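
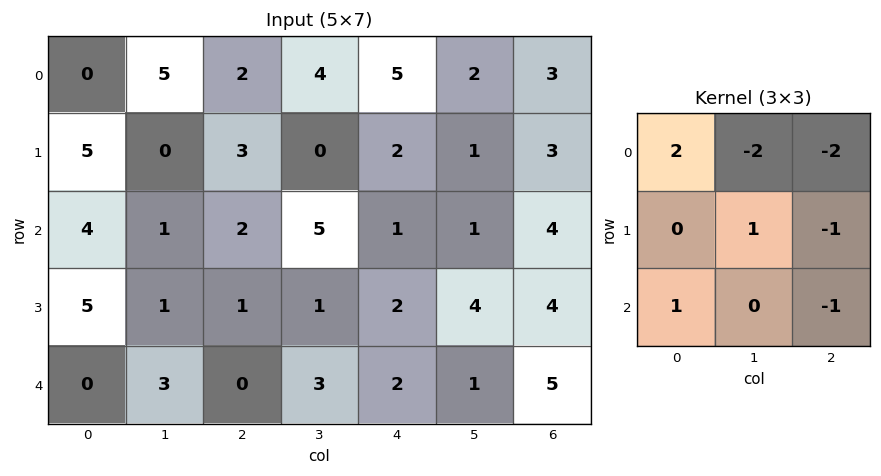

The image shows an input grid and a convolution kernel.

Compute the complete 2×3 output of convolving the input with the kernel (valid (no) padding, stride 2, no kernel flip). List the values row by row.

Output[0,0]: The receptive field on the input at this output position is [0 5 2 / 5 0 3 / 4 1 2]. Elementwise product with the kernel and sum: 0·2 + 5·-2 + 2·-2 + 0·1 + 3·-1 + 4·1 + 2·-1.
Output[0,1]: The receptive field on the input at this output position is [2 4 5 / 3 0 2 / 2 5 1]. Elementwise product with the kernel and sum: 2·2 + 4·-2 + 5·-2 + 0·1 + 2·-1 + 2·1 + 1·-1.

-15 -15 -5
2 -11 -11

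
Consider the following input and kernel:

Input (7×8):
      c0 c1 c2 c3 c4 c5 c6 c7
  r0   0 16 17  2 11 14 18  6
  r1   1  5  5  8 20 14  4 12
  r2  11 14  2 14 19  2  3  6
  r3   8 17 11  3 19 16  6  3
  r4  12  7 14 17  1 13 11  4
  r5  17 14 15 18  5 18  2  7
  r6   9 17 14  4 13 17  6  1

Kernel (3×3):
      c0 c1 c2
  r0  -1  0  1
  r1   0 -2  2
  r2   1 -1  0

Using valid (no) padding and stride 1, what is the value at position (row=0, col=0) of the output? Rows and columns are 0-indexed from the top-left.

14

The receptive field on the input at this output position is [0 16 17 / 1 5 5 / 11 14 2]. Elementwise product with the kernel and sum: 0·-1 + 17·1 + 5·-2 + 5·2 + 11·1 + 14·-1.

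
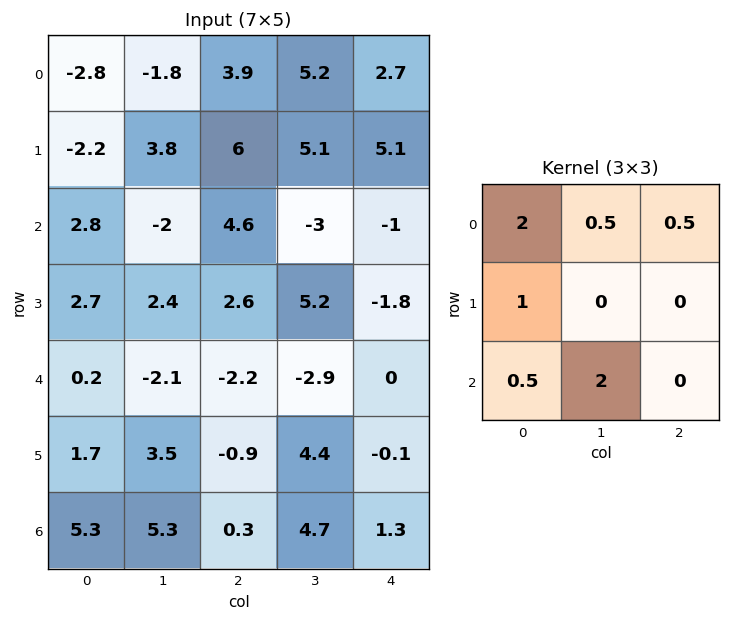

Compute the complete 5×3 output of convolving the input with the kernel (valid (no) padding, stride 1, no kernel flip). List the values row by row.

-9.35 12.95 14.05
9.45 17.55 33.4
5.5 -6.25 2.9
15.95 6.55 13.05
13.2 -0 2.8

Output[0,0]: The receptive field on the input at this output position is [-2.8 -1.8 3.9 / -2.2 3.8 6 / 2.8 -2 4.6]. Elementwise product with the kernel and sum: -2.8·2 + -1.8·0.5 + 3.9·0.5 + -2.2·1 + 2.8·0.5 + -2·2.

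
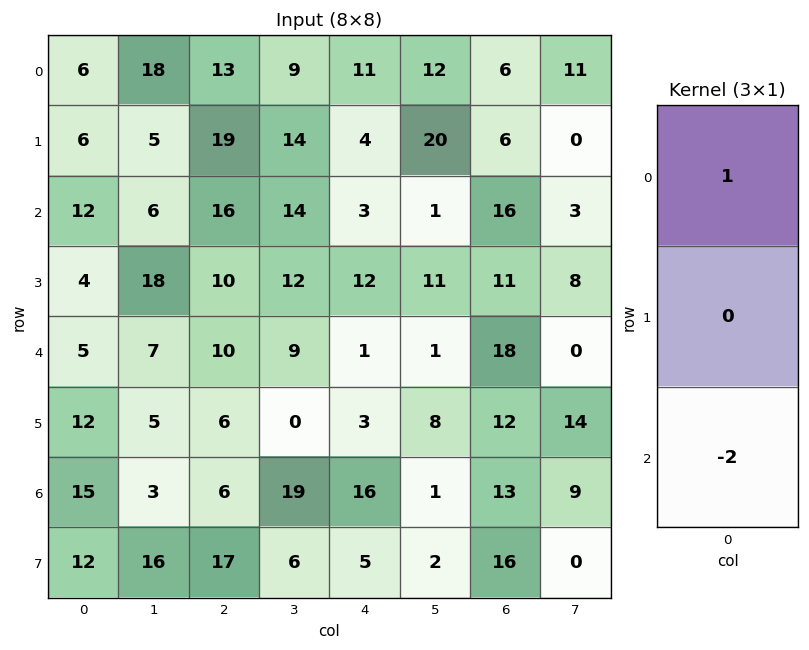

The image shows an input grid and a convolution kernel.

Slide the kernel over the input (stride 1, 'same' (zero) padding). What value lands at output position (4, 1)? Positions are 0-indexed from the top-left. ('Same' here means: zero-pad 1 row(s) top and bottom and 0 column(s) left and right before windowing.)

8

The receptive field on the zero-padded input at this output position is [18 / 7 / 5]. Elementwise product with the kernel and sum: 18·1 + 5·-2.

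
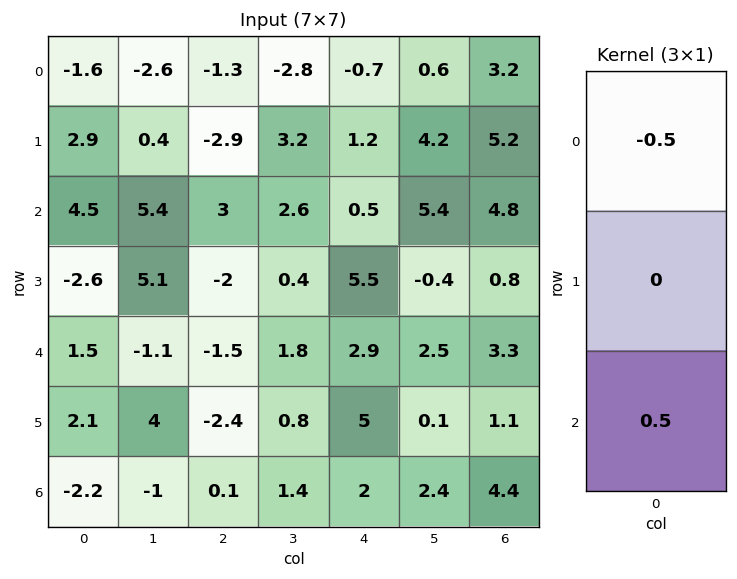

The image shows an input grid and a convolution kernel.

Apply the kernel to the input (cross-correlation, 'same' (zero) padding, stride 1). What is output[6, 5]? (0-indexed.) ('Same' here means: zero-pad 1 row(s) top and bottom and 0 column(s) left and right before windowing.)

-0.05

The receptive field on the zero-padded input at this output position is [0.1 / 2.4 / 0]. Elementwise product with the kernel and sum: 0.1·-0.5 + 0·0.5.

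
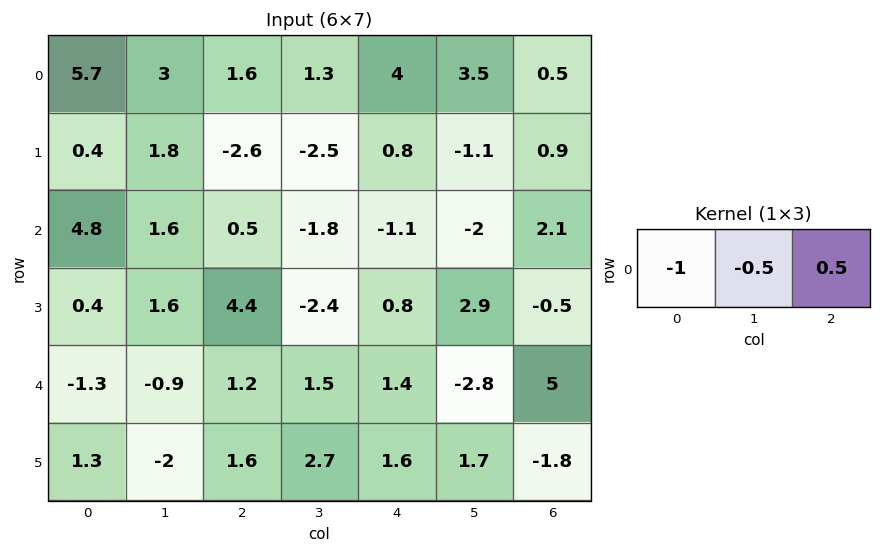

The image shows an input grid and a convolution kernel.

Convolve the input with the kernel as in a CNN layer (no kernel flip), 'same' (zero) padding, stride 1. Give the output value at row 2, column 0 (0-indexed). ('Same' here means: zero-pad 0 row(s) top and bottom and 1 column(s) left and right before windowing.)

-1.6

The receptive field on the zero-padded input at this output position is [0 4.8 1.6]. Elementwise product with the kernel and sum: 0·-1 + 4.8·-0.5 + 1.6·0.5.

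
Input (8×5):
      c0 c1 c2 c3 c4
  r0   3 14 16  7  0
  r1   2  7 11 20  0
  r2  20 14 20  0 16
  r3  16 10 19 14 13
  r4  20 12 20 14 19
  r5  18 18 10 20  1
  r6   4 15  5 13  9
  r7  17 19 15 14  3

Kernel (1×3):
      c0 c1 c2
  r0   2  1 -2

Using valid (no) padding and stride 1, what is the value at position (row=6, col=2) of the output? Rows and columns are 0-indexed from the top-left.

5

The receptive field on the input at this output position is [5 13 9]. Elementwise product with the kernel and sum: 5·2 + 13·1 + 9·-2.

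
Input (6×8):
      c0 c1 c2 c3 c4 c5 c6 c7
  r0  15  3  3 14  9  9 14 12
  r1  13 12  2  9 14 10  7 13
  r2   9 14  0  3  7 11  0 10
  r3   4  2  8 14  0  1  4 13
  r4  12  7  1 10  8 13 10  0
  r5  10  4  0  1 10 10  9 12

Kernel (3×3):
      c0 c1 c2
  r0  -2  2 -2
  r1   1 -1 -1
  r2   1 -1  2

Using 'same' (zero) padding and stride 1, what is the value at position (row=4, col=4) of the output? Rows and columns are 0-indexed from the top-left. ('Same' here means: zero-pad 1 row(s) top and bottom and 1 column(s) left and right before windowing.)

-30

The receptive field on the zero-padded input at this output position is [14 0 1 / 10 8 13 / 1 10 10]. Elementwise product with the kernel and sum: 14·-2 + 0·2 + 1·-2 + 10·1 + 8·-1 + 13·-1 + 1·1 + 10·-1 + 10·2.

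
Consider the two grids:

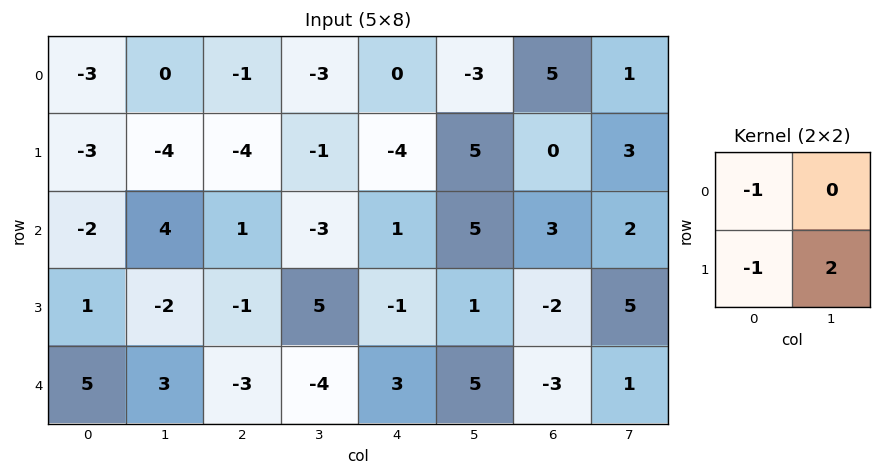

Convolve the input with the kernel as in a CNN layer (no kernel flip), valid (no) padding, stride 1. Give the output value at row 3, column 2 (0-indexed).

-4

The receptive field on the input at this output position is [-1 5 / -3 -4]. Elementwise product with the kernel and sum: -1·-1 + -3·-1 + -4·2.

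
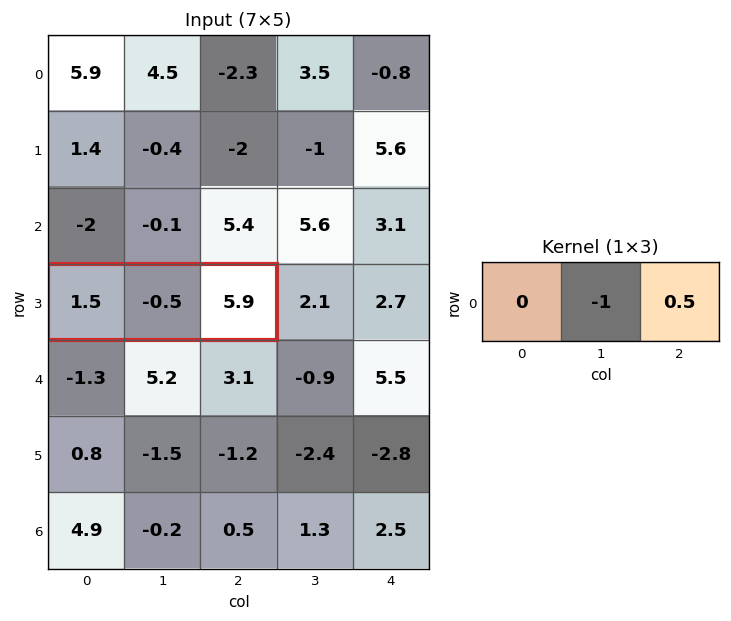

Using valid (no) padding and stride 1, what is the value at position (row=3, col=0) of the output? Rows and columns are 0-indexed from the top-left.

The receptive field on the input at this output position is [1.5 -0.5 5.9]. Elementwise product with the kernel and sum: -0.5·-1 + 5.9·0.5.

3.45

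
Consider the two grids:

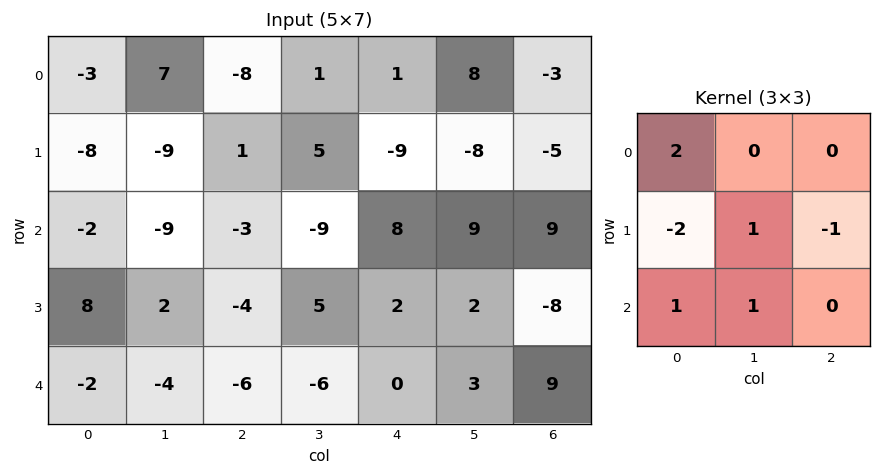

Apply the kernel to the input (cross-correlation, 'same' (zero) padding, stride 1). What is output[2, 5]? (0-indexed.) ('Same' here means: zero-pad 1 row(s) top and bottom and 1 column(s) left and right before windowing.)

-30

The receptive field on the zero-padded input at this output position is [-9 -8 -5 / 8 9 9 / 2 2 -8]. Elementwise product with the kernel and sum: -9·2 + 8·-2 + 9·1 + 9·-1 + 2·1 + 2·1.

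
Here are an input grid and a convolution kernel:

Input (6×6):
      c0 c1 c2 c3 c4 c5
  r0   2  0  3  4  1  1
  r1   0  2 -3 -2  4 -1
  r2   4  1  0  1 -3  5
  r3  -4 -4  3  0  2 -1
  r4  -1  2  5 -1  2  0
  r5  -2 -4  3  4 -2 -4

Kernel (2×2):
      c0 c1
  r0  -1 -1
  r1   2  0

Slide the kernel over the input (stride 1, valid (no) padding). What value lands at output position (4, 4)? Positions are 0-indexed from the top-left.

-6

The receptive field on the input at this output position is [2 0 / -2 -4]. Elementwise product with the kernel and sum: 2·-1 + 0·-1 + -2·2.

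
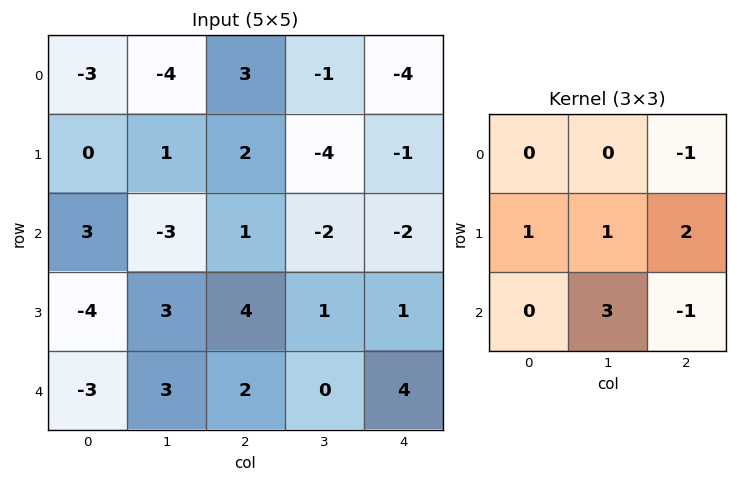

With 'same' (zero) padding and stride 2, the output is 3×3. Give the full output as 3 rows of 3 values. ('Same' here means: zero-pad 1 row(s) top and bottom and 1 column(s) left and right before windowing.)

-12 7 -8
-19 9 -1
0 4 4

Output[0,0]: The receptive field on the zero-padded input at this output position is [0 0 0 / 0 -3 -4 / 0 0 1]. Elementwise product with the kernel and sum: 0·-1 + 0·1 + -3·1 + -4·2 + 0·3 + 1·-1.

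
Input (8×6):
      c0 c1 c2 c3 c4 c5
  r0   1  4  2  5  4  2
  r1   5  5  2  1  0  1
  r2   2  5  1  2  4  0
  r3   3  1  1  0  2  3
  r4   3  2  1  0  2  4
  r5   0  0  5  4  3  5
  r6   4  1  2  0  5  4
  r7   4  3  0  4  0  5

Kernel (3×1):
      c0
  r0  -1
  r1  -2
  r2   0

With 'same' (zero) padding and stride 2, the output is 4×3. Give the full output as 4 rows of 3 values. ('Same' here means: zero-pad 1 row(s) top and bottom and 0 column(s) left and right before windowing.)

-2 -4 -8
-9 -4 -8
-9 -3 -6
-8 -9 -13

Output[0,0]: The receptive field on the zero-padded input at this output position is [0 / 1 / 5]. Elementwise product with the kernel and sum: 0·-1 + 1·-2.
Output[0,1]: The receptive field on the zero-padded input at this output position is [0 / 2 / 2]. Elementwise product with the kernel and sum: 0·-1 + 2·-2.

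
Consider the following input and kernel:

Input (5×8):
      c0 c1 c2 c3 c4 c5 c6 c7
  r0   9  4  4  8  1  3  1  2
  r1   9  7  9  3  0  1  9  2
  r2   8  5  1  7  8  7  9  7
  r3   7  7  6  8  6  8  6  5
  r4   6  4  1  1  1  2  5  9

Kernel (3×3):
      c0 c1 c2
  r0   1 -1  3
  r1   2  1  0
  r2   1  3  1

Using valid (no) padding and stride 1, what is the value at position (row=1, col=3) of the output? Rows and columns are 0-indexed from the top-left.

The receptive field on the input at this output position is [3 0 1 / 7 8 7 / 8 6 8]. Elementwise product with the kernel and sum: 3·1 + 0·-1 + 1·3 + 7·2 + 8·1 + 8·1 + 6·3 + 8·1.

62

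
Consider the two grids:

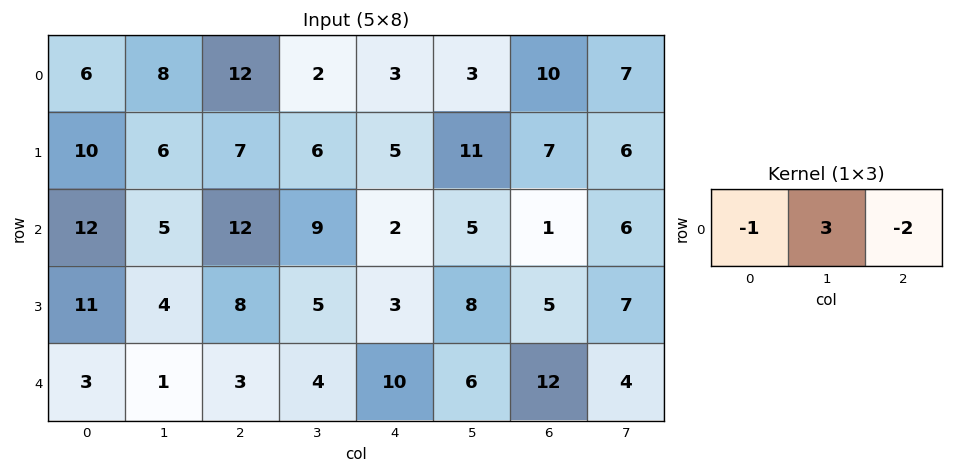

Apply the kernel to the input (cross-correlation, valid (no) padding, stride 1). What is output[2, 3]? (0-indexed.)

-13

The receptive field on the input at this output position is [9 2 5]. Elementwise product with the kernel and sum: 9·-1 + 2·3 + 5·-2.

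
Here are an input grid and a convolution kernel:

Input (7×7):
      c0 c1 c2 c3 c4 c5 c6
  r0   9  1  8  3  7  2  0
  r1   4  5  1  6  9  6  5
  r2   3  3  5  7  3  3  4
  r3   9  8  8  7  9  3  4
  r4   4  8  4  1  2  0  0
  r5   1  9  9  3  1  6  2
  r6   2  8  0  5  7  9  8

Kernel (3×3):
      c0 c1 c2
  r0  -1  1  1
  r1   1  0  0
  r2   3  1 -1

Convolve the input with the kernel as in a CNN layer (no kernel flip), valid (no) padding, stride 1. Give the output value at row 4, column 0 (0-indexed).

The receptive field on the input at this output position is [4 8 4 / 1 9 9 / 2 8 0]. Elementwise product with the kernel and sum: 4·-1 + 8·1 + 4·1 + 1·1 + 2·3 + 8·1 + 0·-1.

23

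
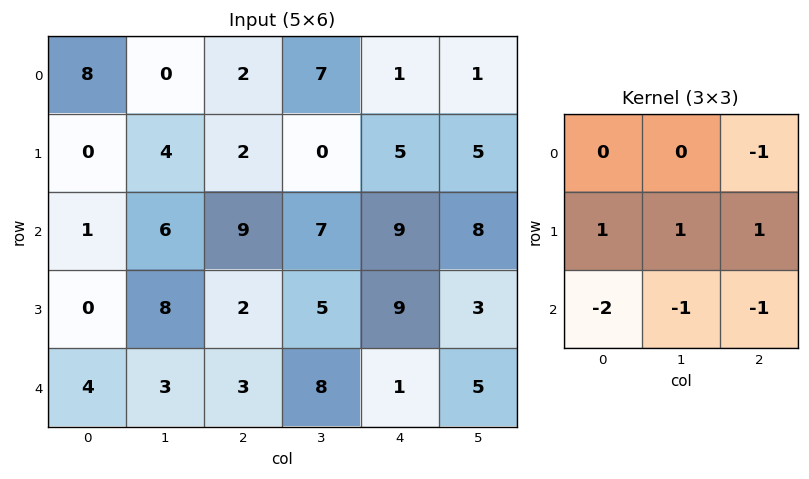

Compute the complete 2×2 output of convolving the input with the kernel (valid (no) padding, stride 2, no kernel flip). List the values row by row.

Output[0,0]: The receptive field on the input at this output position is [8 0 2 / 0 4 2 / 1 6 9]. Elementwise product with the kernel and sum: 2·-1 + 0·1 + 4·1 + 2·1 + 1·-2 + 6·-1 + 9·-1.

-13 -28
-13 -8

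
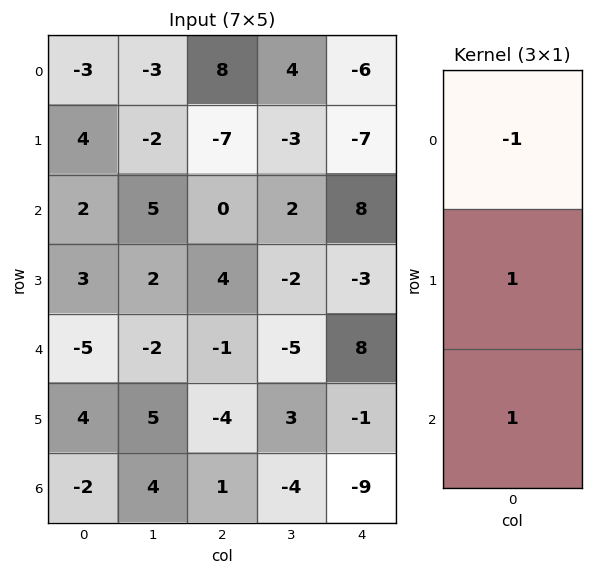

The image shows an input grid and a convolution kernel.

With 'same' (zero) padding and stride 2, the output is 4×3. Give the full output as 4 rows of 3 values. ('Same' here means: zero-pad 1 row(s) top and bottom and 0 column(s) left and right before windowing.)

Output[0,0]: The receptive field on the zero-padded input at this output position is [0 / -3 / 4]. Elementwise product with the kernel and sum: 0·-1 + -3·1 + 4·1.

1 1 -13
1 11 12
-4 -9 10
-6 5 -8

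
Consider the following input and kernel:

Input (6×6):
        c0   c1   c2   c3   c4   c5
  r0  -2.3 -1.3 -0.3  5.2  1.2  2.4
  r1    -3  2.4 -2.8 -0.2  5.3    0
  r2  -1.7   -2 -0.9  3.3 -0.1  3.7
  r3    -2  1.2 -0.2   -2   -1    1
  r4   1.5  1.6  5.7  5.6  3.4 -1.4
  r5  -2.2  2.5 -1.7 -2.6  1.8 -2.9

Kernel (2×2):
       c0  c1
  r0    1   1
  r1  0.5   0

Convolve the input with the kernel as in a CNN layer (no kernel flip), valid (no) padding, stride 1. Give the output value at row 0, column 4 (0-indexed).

6.25

The receptive field on the input at this output position is [1.2 2.4 / 5.3 0]. Elementwise product with the kernel and sum: 1.2·1 + 2.4·1 + 5.3·0.5.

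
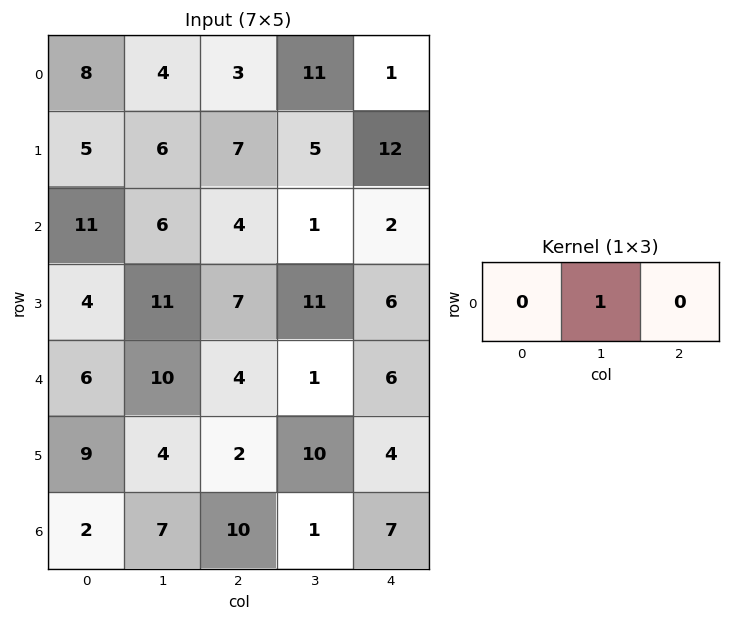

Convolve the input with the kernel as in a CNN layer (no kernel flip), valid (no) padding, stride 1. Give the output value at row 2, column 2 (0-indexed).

The receptive field on the input at this output position is [4 1 2]. Elementwise product with the kernel and sum: 1·1.

1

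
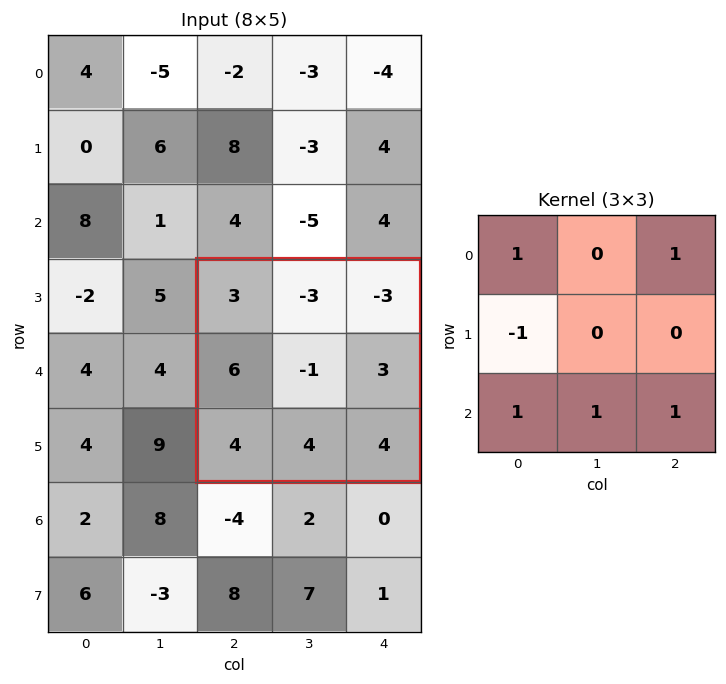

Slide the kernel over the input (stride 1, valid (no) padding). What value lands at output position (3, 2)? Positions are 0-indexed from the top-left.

6

The receptive field on the input at this output position is [3 -3 -3 / 6 -1 3 / 4 4 4]. Elementwise product with the kernel and sum: 3·1 + -3·1 + 6·-1 + 4·1 + 4·1 + 4·1.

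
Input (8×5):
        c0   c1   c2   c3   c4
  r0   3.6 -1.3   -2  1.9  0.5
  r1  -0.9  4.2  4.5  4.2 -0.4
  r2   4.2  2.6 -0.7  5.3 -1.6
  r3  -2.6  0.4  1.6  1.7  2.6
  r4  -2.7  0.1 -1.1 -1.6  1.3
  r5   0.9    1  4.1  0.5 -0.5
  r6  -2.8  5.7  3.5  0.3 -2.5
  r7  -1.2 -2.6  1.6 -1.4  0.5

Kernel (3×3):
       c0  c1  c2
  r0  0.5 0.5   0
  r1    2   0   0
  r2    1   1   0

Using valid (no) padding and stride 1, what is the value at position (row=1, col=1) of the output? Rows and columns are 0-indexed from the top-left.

The receptive field on the input at this output position is [4.2 4.5 4.2 / 2.6 -0.7 5.3 / 0.4 1.6 1.7]. Elementwise product with the kernel and sum: 4.2·0.5 + 4.5·0.5 + 2.6·2 + 0.4·1 + 1.6·1.

11.55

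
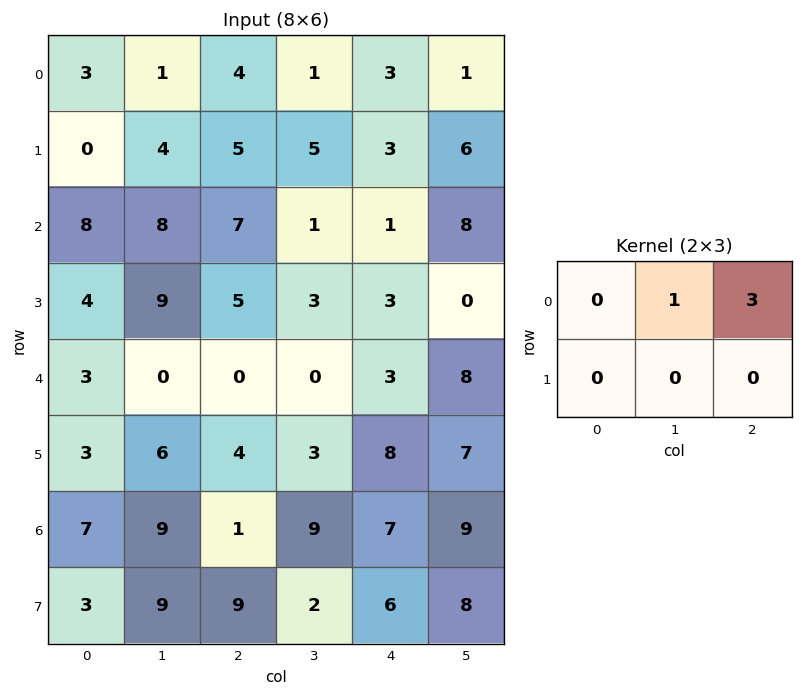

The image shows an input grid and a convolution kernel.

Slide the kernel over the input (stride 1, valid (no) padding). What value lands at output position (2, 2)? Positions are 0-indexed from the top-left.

The receptive field on the input at this output position is [7 1 1 / 5 3 3]. Elementwise product with the kernel and sum: 1·1 + 1·3.

4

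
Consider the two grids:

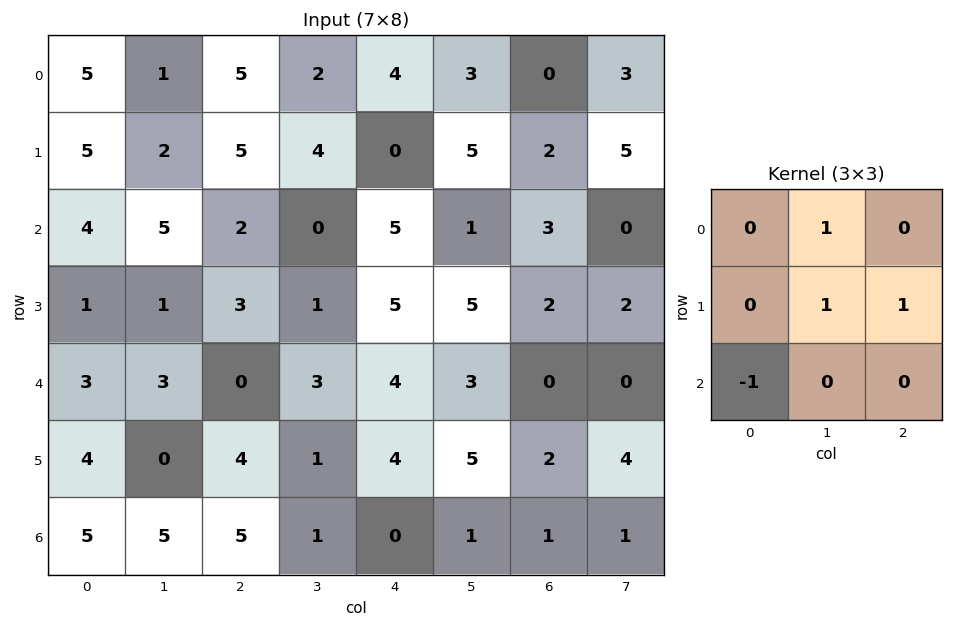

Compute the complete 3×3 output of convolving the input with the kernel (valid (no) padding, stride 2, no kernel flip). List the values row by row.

Output[0,0]: The receptive field on the input at this output position is [5 1 5 / 5 2 5 / 4 5 2]. Elementwise product with the kernel and sum: 1·1 + 2·1 + 5·1 + 4·-1.
Output[0,1]: The receptive field on the input at this output position is [5 2 4 / 5 4 0 / 2 0 5]. Elementwise product with the kernel and sum: 2·1 + 4·1 + 0·1 + 2·-1.

4 4 5
6 6 4
2 3 10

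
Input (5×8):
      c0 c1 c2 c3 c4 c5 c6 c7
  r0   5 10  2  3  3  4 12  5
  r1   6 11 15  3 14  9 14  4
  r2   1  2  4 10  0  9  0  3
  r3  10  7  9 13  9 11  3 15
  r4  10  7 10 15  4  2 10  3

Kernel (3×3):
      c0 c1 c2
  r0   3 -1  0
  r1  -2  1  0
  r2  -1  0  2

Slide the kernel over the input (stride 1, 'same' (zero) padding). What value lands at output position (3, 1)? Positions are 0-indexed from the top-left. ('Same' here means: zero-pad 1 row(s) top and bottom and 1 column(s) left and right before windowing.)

-2

The receptive field on the zero-padded input at this output position is [1 2 4 / 10 7 9 / 10 7 10]. Elementwise product with the kernel and sum: 1·3 + 2·-1 + 10·-2 + 7·1 + 10·-1 + 10·2.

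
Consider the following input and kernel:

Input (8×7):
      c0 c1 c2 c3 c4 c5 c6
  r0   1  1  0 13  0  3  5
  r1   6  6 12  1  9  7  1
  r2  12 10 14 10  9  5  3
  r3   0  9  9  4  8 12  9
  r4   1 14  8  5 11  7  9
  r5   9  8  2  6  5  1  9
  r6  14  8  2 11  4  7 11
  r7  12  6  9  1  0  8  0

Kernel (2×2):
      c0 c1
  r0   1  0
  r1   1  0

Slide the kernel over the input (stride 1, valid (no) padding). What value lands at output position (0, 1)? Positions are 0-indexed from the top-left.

The receptive field on the input at this output position is [1 0 / 6 12]. Elementwise product with the kernel and sum: 1·1 + 6·1.

7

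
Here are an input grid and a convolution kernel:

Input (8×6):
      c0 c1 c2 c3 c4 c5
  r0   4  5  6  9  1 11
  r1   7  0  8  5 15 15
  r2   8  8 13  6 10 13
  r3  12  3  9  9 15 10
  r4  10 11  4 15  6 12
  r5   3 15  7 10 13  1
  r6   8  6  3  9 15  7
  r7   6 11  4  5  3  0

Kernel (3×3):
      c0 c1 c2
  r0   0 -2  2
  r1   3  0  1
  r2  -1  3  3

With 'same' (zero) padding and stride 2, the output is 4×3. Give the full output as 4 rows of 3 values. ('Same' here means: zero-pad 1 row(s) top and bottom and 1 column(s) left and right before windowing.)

Output[0,0]: The receptive field on the zero-padded input at this output position is [0 0 0 / 0 4 5 / 0 7 0]. Elementwise product with the kernel and sum: 0·-2 + 0·2 + 0·3 + 5·1 + 0·-1 + 7·3 + 0·3.
Output[0,1]: The receptive field on the zero-padded input at this output position is [0 0 0 / 5 6 9 / 0 8 5]. Elementwise product with the kernel and sum: 0·-2 + 0·2 + 5·3 + 9·1 + 0·-1 + 8·3 + 5·3.

26 63 123
39 75 97
47 84 79
81 49 14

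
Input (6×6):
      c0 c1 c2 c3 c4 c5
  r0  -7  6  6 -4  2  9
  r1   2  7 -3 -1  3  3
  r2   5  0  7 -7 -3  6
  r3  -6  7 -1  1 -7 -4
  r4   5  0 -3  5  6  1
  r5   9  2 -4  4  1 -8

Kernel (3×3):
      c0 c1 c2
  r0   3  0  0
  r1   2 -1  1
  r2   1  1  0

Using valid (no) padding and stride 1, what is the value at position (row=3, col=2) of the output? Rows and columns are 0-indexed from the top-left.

The receptive field on the input at this output position is [-1 1 -7 / -3 5 6 / -4 4 1]. Elementwise product with the kernel and sum: -1·3 + -3·2 + 5·-1 + 6·1 + -4·1 + 4·1.

-8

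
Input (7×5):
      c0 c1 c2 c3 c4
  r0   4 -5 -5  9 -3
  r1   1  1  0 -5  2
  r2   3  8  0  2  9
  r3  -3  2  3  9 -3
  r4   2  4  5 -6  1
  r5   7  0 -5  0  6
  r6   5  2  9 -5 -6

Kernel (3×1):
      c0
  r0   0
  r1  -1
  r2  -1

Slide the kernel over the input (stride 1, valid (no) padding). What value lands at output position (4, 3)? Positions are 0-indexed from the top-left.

5

The receptive field on the input at this output position is [-6 / 0 / -5]. Elementwise product with the kernel and sum: 0·-1 + -5·-1.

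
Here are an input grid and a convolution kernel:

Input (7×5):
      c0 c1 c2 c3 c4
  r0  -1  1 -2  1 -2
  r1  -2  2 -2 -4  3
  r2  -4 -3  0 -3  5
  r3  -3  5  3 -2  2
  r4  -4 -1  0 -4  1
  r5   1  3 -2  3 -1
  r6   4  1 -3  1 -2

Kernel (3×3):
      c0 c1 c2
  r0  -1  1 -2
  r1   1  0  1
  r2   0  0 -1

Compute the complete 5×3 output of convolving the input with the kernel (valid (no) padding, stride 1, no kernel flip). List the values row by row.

Output[0,0]: The receptive field on the input at this output position is [-1 1 -2 / -2 2 -2 / -4 -3 0]. Elementwise product with the kernel and sum: -1·-1 + 1·1 + -2·-2 + -2·1 + -2·1 + 0·-1.
Output[0,1]: The receptive field on the input at this output position is [1 -2 1 / 2 -2 -4 / -3 0 -3]. Elementwise product with the kernel and sum: 1·-1 + -2·1 + 1·-2 + 2·1 + -4·1 + -3·-1.

2 -4 3
1 0 -5
1 16 -9
0 -6 -7
5 14 -7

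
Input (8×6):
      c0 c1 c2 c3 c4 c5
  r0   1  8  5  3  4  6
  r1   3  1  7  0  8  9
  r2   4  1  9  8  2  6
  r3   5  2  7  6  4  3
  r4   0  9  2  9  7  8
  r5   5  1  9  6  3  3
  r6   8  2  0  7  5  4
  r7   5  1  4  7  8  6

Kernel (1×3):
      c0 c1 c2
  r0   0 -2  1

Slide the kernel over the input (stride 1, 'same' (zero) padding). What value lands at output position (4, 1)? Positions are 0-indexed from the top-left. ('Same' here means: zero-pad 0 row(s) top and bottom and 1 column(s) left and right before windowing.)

-16

The receptive field on the zero-padded input at this output position is [0 9 2]. Elementwise product with the kernel and sum: 9·-2 + 2·1.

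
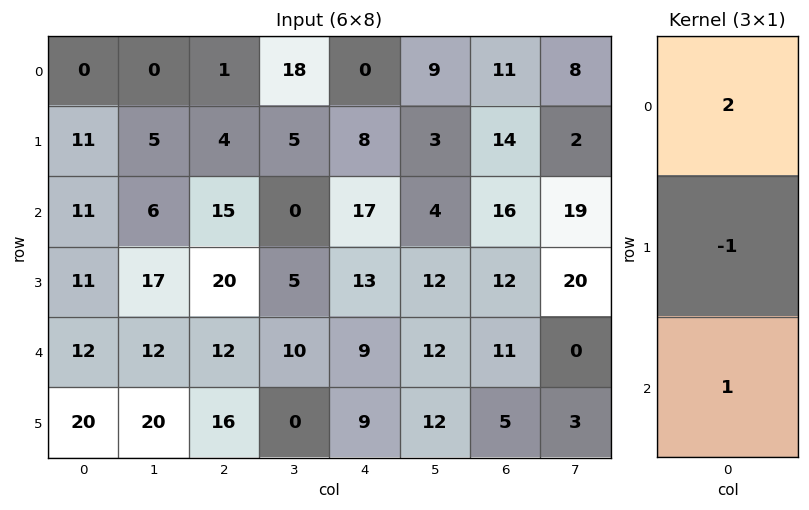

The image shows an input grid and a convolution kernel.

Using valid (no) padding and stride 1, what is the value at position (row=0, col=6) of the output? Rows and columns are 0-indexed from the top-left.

The receptive field on the input at this output position is [11 / 14 / 16]. Elementwise product with the kernel and sum: 11·2 + 14·-1 + 16·1.

24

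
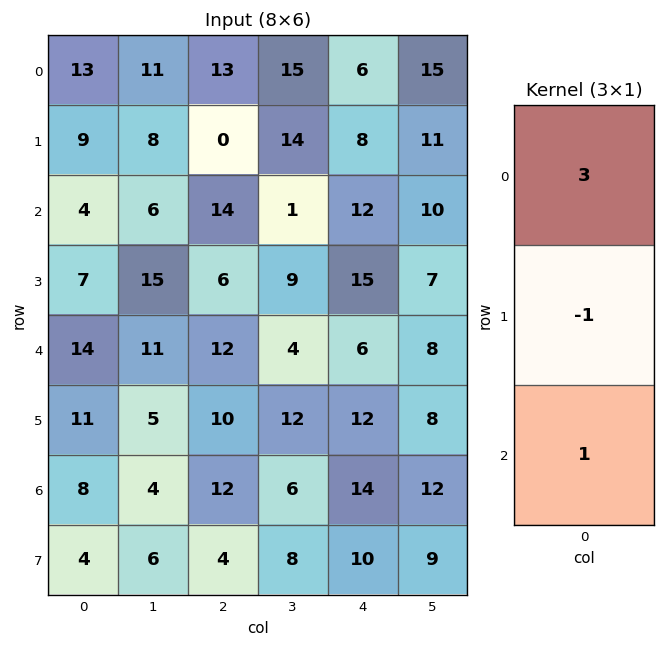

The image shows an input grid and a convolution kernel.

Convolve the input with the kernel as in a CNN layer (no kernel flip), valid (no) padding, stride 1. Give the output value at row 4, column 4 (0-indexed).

20

The receptive field on the input at this output position is [6 / 12 / 14]. Elementwise product with the kernel and sum: 6·3 + 12·-1 + 14·1.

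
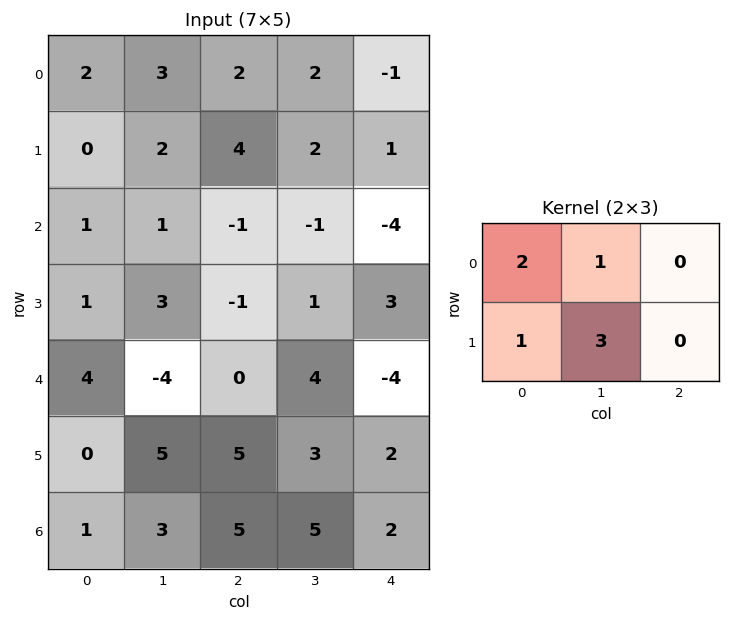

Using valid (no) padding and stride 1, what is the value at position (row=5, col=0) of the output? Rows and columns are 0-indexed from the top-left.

The receptive field on the input at this output position is [0 5 5 / 1 3 5]. Elementwise product with the kernel and sum: 0·2 + 5·1 + 1·1 + 3·3.

15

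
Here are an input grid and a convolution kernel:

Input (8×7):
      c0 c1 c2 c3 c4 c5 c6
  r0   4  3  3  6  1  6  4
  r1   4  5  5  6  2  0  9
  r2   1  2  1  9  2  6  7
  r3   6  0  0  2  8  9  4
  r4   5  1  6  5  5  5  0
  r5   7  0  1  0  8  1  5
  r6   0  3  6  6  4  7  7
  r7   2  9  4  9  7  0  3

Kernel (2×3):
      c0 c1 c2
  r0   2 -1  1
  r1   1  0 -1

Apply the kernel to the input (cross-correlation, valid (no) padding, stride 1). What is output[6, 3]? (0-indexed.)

The receptive field on the input at this output position is [6 4 7 / 9 7 0]. Elementwise product with the kernel and sum: 6·2 + 4·-1 + 7·1 + 9·1 + 0·-1.

24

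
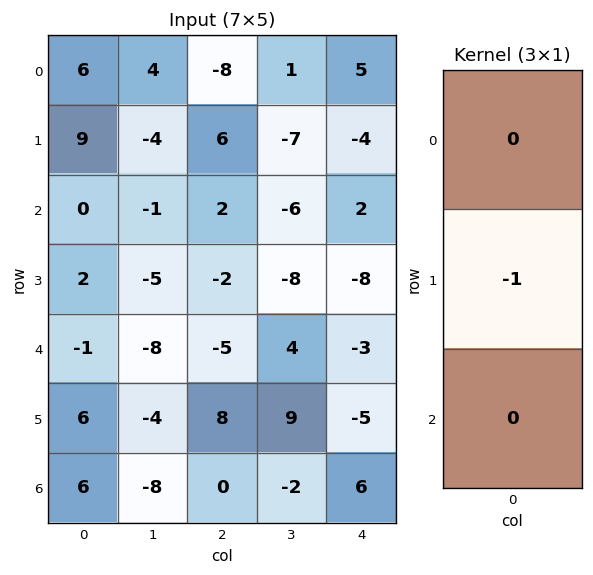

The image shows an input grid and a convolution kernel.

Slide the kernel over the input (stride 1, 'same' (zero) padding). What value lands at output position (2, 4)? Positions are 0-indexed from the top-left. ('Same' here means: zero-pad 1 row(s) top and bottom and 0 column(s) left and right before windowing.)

-2

The receptive field on the zero-padded input at this output position is [-4 / 2 / -8]. Elementwise product with the kernel and sum: 2·-1.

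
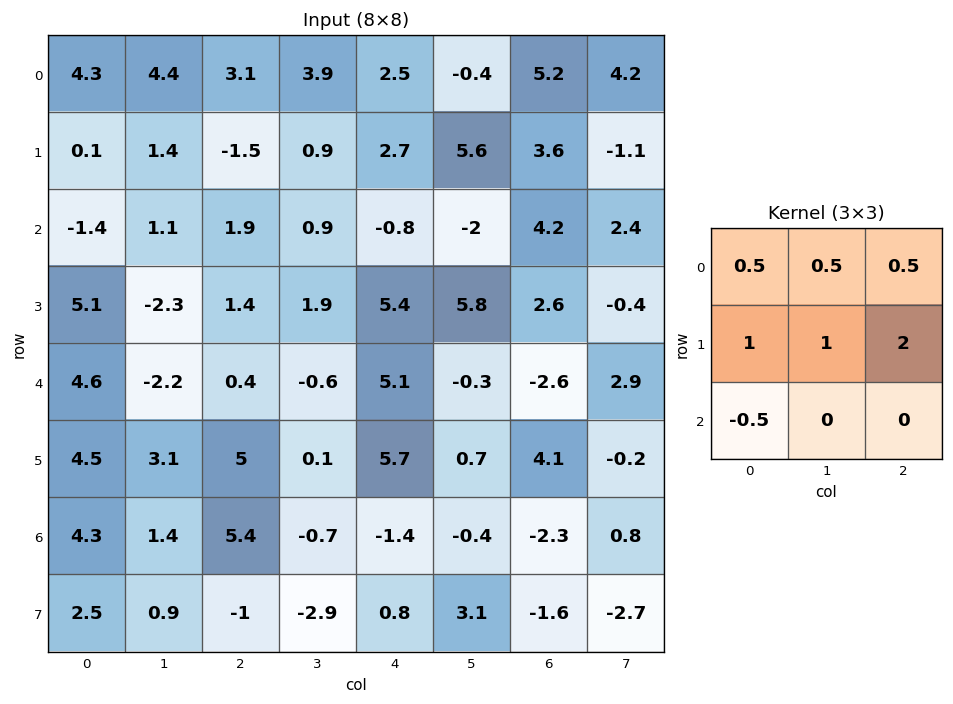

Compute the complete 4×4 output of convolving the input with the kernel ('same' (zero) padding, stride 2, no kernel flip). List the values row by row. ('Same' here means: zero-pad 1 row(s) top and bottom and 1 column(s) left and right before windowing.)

Output[0,0]: The receptive field on the zero-padded input at this output position is [0 0 0 / 0 4.3 4.4 / 0 0.1 1.4]. Elementwise product with the kernel and sum: 0·0.5 + 0·0.5 + 0·0.5 + 0·1 + 4.3·1 + 4.4·2 + 0·-0.5.

13.1 14.6 5.15 10.4
1.55 6.35 -0.25 8.15
1.6 -4.05 10.4 6.55
10.9 9.05 1.8 -0.35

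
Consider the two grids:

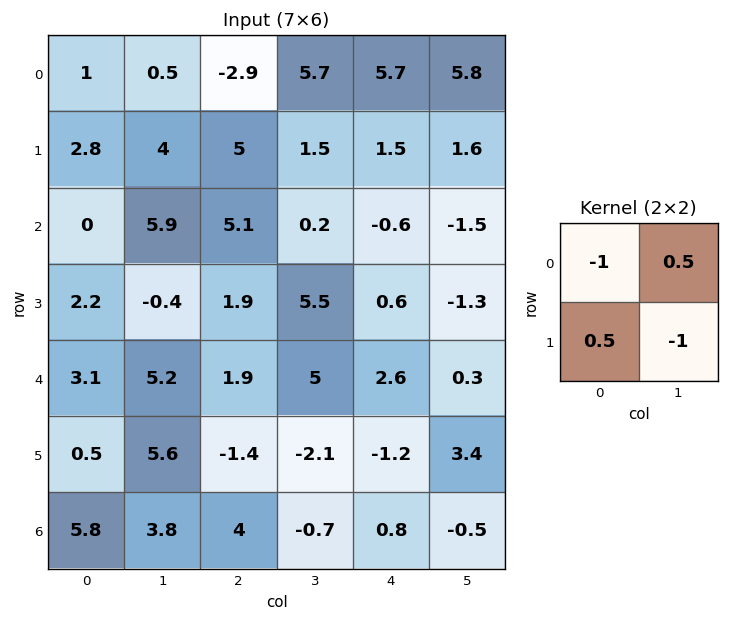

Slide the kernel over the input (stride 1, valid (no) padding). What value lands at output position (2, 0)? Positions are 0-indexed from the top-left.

4.45

The receptive field on the input at this output position is [0 5.9 / 2.2 -0.4]. Elementwise product with the kernel and sum: 0·-1 + 5.9·0.5 + 2.2·0.5 + -0.4·-1.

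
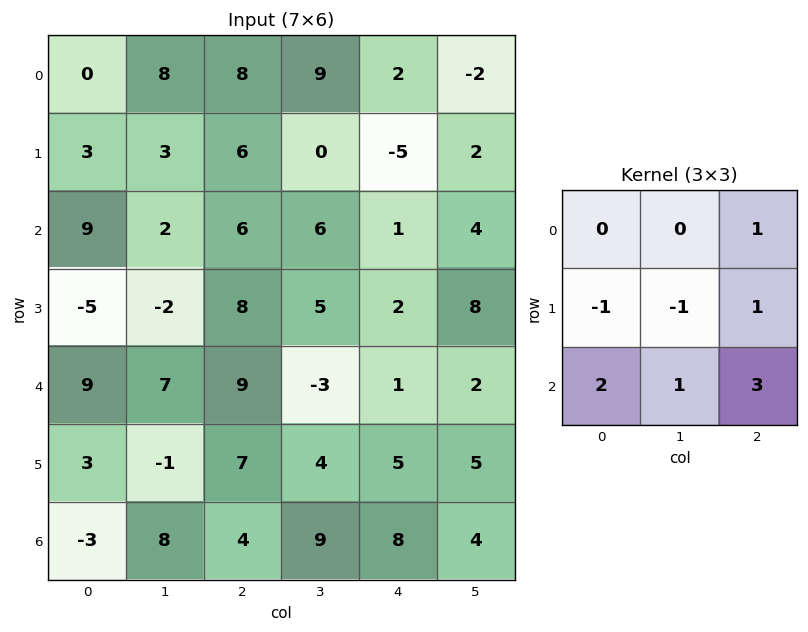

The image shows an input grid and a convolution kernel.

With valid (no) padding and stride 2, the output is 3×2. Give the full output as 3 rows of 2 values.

Output[0,0]: The receptive field on the input at this output position is [0 8 8 / 3 3 6 / 9 2 6]. Elementwise product with the kernel and sum: 8·1 + 3·-1 + 3·-1 + 6·1 + 9·2 + 2·1 + 6·3.

46 12
73 8
28 36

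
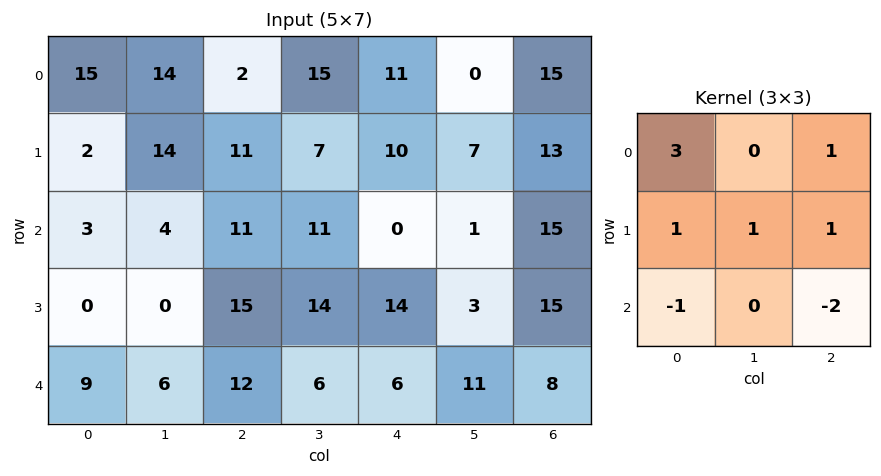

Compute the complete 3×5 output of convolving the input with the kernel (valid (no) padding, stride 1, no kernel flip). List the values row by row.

49 63 34 56 48
5 47 22 20 15
2 34 52 37 25

Output[0,0]: The receptive field on the input at this output position is [15 14 2 / 2 14 11 / 3 4 11]. Elementwise product with the kernel and sum: 15·3 + 2·1 + 2·1 + 14·1 + 11·1 + 3·-1 + 11·-2.
Output[0,1]: The receptive field on the input at this output position is [14 2 15 / 14 11 7 / 4 11 11]. Elementwise product with the kernel and sum: 14·3 + 15·1 + 14·1 + 11·1 + 7·1 + 4·-1 + 11·-2.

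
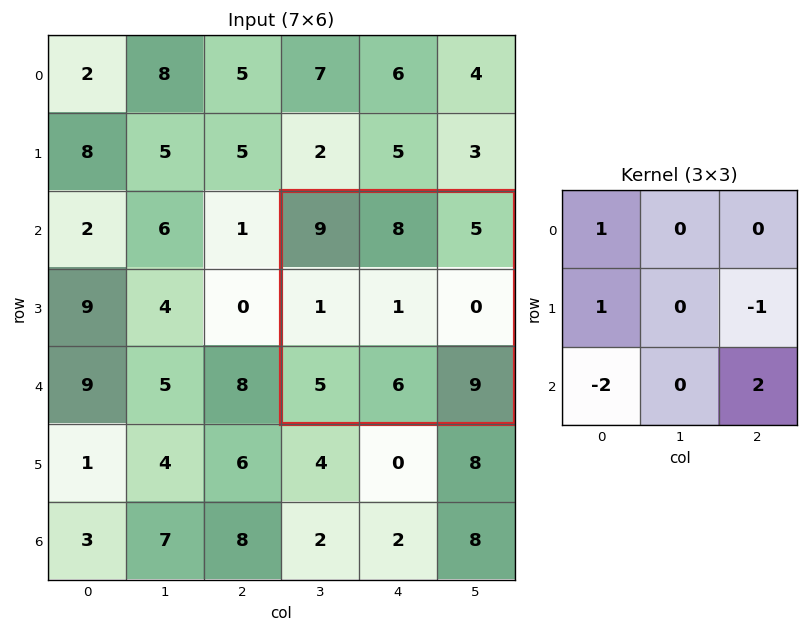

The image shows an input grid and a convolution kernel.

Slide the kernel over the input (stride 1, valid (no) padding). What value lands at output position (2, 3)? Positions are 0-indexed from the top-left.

The receptive field on the input at this output position is [9 8 5 / 1 1 0 / 5 6 9]. Elementwise product with the kernel and sum: 9·1 + 1·1 + 0·-1 + 5·-2 + 9·2.

18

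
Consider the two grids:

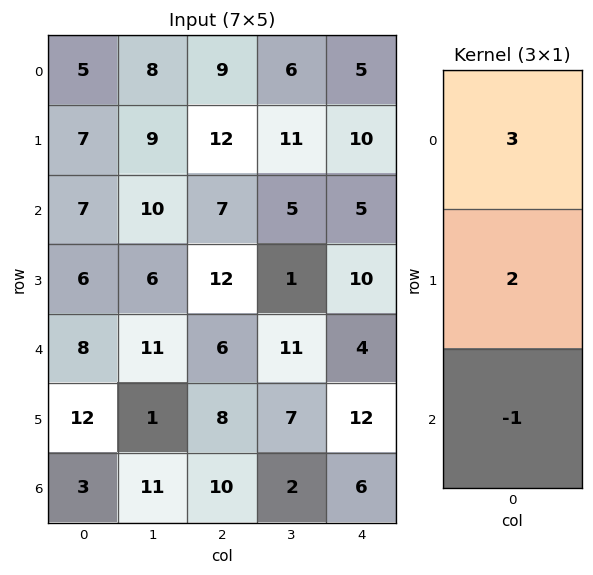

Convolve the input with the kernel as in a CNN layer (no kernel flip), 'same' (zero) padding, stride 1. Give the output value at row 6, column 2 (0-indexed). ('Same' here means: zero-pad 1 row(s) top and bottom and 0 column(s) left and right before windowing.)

The receptive field on the zero-padded input at this output position is [8 / 10 / 0]. Elementwise product with the kernel and sum: 8·3 + 10·2 + 0·-1.

44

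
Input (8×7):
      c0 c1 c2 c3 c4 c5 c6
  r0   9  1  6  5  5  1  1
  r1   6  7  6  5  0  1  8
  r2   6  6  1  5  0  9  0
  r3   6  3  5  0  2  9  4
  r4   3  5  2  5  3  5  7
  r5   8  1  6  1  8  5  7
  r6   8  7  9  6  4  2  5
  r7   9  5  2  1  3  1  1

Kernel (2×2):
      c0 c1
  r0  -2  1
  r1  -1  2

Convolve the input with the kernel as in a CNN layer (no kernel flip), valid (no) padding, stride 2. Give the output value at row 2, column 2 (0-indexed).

1

The receptive field on the input at this output position is [3 5 / 8 5]. Elementwise product with the kernel and sum: 3·-2 + 5·1 + 8·-1 + 5·2.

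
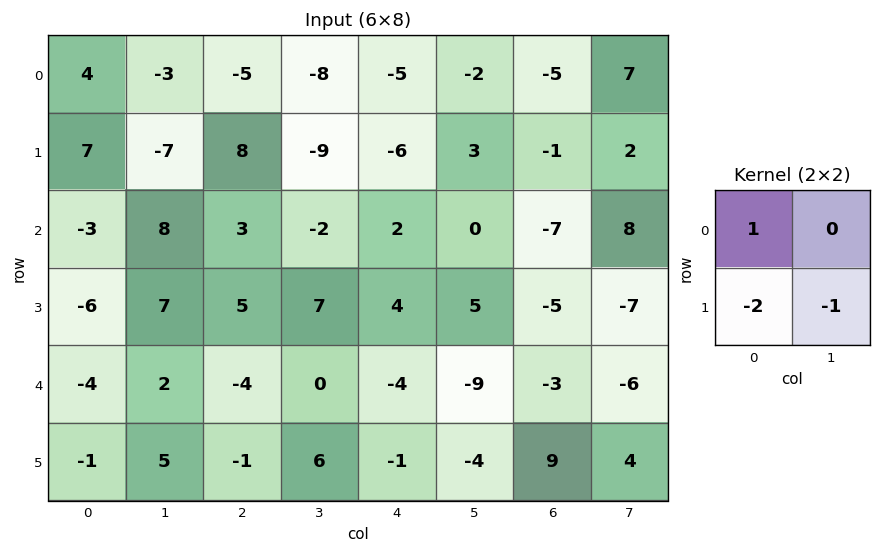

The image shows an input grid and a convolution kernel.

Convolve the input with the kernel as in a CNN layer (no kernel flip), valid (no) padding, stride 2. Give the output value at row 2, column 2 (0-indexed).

2

The receptive field on the input at this output position is [-4 -9 / -1 -4]. Elementwise product with the kernel and sum: -4·1 + -1·-2 + -4·-1.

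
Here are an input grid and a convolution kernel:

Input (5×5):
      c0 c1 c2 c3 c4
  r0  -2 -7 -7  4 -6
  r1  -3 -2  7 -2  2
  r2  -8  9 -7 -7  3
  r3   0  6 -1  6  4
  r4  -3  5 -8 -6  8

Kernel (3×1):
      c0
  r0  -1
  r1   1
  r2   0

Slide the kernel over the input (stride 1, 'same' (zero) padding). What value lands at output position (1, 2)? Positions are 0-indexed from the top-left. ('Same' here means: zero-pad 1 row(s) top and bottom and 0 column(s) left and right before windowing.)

14

The receptive field on the zero-padded input at this output position is [-7 / 7 / -7]. Elementwise product with the kernel and sum: -7·-1 + 7·1.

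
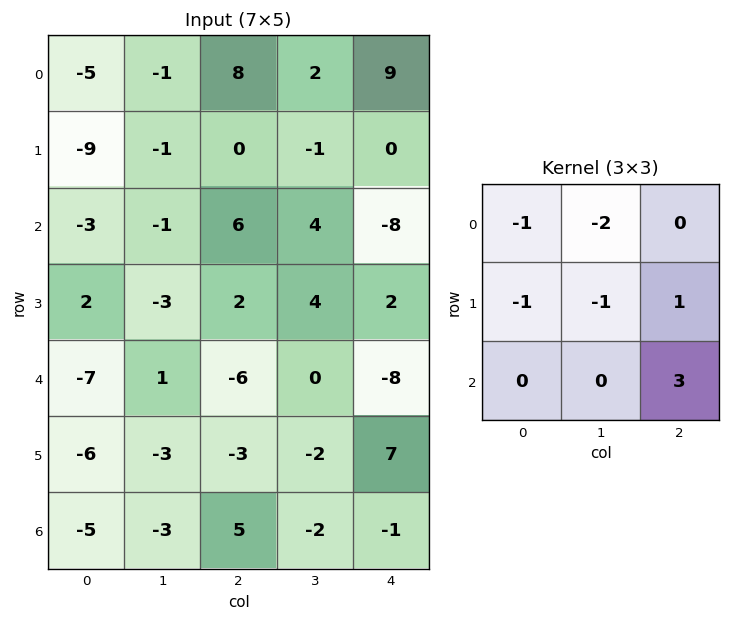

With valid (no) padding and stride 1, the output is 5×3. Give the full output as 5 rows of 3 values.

35 -3 -35
27 12 -10
-10 -6 -42
-5 -2 9
26 9 15

Output[0,0]: The receptive field on the input at this output position is [-5 -1 8 / -9 -1 0 / -3 -1 6]. Elementwise product with the kernel and sum: -5·-1 + -1·-2 + -9·-1 + -1·-1 + 0·1 + 6·3.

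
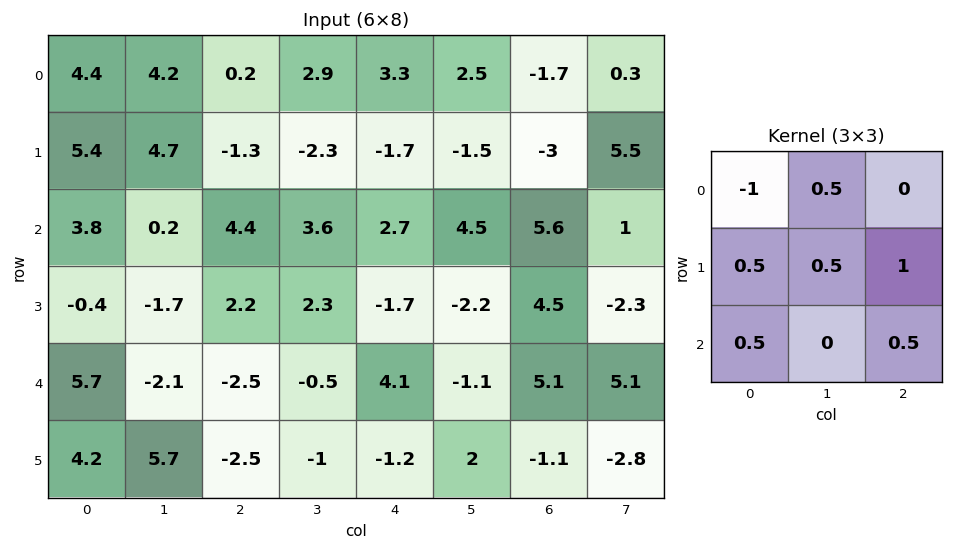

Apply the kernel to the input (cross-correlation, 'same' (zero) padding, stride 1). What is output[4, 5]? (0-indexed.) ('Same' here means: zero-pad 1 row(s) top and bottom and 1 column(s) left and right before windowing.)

6.05

The receptive field on the zero-padded input at this output position is [-1.7 -2.2 4.5 / 4.1 -1.1 5.1 / -1.2 2 -1.1]. Elementwise product with the kernel and sum: -1.7·-1 + -2.2·0.5 + 4.1·0.5 + -1.1·0.5 + 5.1·1 + -1.2·0.5 + -1.1·0.5.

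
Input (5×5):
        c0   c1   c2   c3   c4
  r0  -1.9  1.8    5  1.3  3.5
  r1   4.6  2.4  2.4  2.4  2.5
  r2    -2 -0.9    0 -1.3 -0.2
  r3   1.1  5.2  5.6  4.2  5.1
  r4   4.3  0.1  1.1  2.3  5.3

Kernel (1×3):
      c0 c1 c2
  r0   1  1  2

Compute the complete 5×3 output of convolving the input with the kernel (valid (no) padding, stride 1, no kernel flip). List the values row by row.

9.9 9.4 13.3
11.8 9.6 9.8
-2.9 -3.5 -1.7
17.5 19.2 20
6.6 5.8 14

Output[0,0]: The receptive field on the input at this output position is [-1.9 1.8 5]. Elementwise product with the kernel and sum: -1.9·1 + 1.8·1 + 5·2.
Output[0,1]: The receptive field on the input at this output position is [1.8 5 1.3]. Elementwise product with the kernel and sum: 1.8·1 + 5·1 + 1.3·2.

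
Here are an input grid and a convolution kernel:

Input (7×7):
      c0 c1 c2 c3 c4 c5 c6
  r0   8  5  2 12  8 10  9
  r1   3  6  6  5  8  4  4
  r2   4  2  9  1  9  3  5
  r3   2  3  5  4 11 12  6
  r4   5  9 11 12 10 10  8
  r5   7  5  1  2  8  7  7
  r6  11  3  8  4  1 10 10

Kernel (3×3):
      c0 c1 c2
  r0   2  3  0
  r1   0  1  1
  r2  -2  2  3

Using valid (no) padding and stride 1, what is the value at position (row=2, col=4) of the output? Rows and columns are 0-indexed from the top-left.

The receptive field on the input at this output position is [9 3 5 / 11 12 6 / 10 10 8]. Elementwise product with the kernel and sum: 9·2 + 3·3 + 12·1 + 6·1 + 10·-2 + 10·2 + 8·3.

69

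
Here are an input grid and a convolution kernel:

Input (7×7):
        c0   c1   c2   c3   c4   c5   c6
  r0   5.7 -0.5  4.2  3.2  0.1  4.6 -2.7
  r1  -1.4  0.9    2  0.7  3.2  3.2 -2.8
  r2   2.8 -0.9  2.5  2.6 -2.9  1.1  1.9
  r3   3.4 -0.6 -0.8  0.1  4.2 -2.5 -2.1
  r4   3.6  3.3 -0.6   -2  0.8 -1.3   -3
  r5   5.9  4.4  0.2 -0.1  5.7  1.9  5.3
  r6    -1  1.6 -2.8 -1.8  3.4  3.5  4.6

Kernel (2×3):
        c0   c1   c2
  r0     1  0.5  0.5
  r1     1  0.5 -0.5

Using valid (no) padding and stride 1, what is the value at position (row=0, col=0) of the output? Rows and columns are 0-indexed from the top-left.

5.6

The receptive field on the input at this output position is [5.7 -0.5 4.2 / -1.4 0.9 2]. Elementwise product with the kernel and sum: 5.7·1 + -0.5·0.5 + 4.2·0.5 + -1.4·1 + 0.9·0.5 + 2·-0.5.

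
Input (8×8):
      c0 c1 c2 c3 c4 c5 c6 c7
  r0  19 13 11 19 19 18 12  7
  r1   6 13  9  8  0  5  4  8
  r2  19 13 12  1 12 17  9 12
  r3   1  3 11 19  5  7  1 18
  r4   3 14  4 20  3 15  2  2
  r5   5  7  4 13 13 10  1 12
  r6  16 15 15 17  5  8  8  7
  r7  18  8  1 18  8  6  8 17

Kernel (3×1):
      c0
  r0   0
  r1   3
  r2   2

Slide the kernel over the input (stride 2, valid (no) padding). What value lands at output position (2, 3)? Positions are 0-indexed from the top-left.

19

The receptive field on the input at this output position is [2 / 1 / 8]. Elementwise product with the kernel and sum: 1·3 + 8·2.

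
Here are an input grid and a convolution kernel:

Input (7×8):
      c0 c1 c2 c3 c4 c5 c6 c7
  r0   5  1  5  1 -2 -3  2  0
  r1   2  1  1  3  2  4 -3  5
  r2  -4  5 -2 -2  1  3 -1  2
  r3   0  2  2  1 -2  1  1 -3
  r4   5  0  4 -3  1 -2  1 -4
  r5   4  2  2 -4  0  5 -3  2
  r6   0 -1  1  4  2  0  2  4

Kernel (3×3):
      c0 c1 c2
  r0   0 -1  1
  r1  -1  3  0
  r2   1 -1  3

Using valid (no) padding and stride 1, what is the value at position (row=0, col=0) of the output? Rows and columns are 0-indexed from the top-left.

The receptive field on the input at this output position is [5 1 5 / 2 1 1 / -4 5 -2]. Elementwise product with the kernel and sum: 1·-1 + 5·1 + 2·-1 + 1·3 + -4·1 + 5·-1 + -2·3.

-10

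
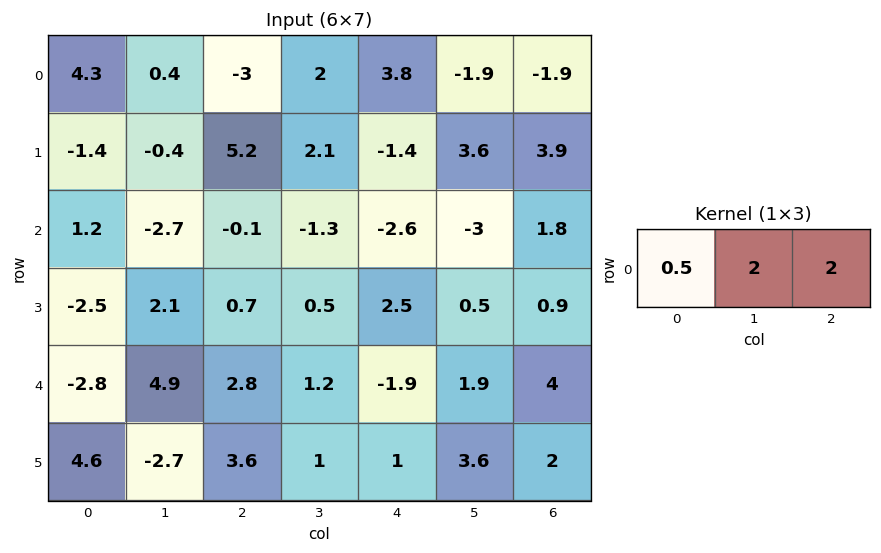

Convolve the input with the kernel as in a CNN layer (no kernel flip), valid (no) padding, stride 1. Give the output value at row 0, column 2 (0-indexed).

The receptive field on the input at this output position is [-3 2 3.8]. Elementwise product with the kernel and sum: -3·0.5 + 2·2 + 3.8·2.

10.1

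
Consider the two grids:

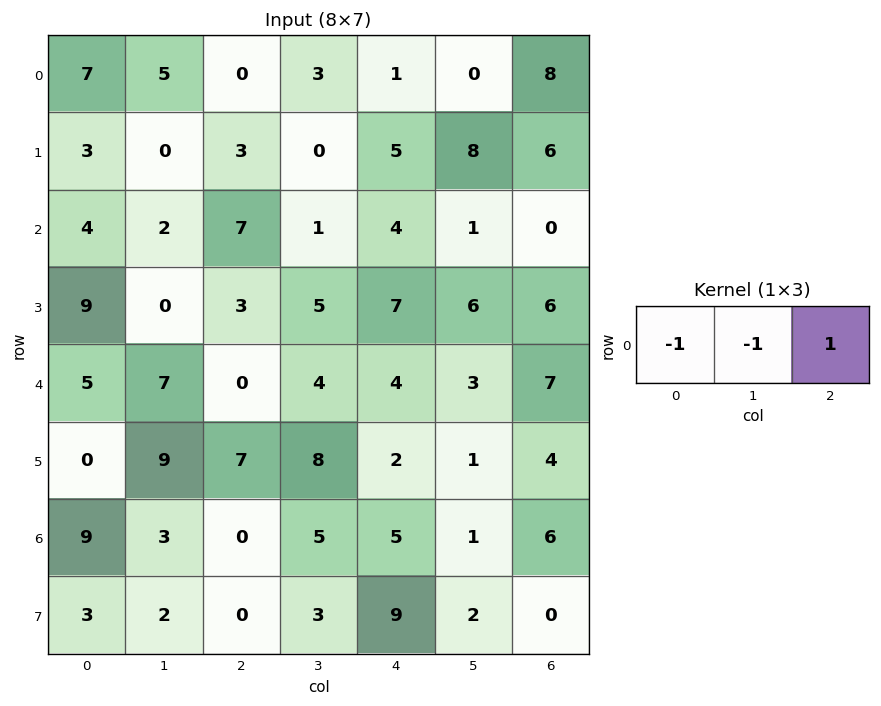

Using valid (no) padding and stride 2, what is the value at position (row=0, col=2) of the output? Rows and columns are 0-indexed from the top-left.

The receptive field on the input at this output position is [1 0 8]. Elementwise product with the kernel and sum: 1·-1 + 0·-1 + 8·1.

7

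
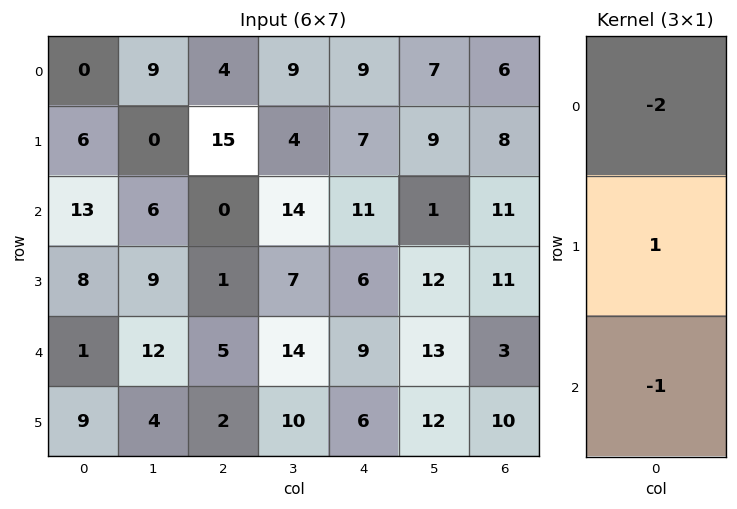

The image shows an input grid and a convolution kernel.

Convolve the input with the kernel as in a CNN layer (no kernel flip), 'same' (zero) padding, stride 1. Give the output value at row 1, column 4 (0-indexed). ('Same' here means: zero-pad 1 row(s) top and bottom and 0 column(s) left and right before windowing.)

The receptive field on the zero-padded input at this output position is [9 / 7 / 11]. Elementwise product with the kernel and sum: 9·-2 + 7·1 + 11·-1.

-22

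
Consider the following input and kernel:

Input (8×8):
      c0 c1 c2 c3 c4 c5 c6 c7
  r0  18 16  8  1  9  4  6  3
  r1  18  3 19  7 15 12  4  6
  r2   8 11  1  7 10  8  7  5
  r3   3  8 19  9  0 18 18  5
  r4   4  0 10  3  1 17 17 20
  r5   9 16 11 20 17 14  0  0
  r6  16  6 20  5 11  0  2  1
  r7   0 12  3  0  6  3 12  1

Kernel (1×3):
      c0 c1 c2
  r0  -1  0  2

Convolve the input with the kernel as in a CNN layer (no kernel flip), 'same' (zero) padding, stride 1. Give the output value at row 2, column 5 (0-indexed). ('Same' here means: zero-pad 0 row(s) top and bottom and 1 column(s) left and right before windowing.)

4

The receptive field on the zero-padded input at this output position is [10 8 7]. Elementwise product with the kernel and sum: 10·-1 + 7·2.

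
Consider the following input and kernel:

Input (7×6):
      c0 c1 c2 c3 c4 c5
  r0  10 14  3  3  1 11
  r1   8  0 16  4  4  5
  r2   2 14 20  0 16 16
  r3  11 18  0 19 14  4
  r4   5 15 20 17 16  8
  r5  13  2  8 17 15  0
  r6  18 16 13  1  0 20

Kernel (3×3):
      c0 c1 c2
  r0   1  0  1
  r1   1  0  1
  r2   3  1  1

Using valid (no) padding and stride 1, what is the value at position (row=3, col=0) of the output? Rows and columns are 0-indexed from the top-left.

85

The receptive field on the input at this output position is [11 18 0 / 5 15 20 / 13 2 8]. Elementwise product with the kernel and sum: 11·1 + 0·1 + 5·1 + 20·1 + 13·3 + 2·1 + 8·1.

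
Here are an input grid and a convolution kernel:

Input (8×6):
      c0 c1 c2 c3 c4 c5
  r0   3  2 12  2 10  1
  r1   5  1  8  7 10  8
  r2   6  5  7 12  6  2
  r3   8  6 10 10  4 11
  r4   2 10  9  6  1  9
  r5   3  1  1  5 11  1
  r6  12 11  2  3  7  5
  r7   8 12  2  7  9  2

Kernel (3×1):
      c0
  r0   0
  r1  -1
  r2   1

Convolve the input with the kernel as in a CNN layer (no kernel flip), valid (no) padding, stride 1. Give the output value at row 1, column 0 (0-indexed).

The receptive field on the input at this output position is [5 / 6 / 8]. Elementwise product with the kernel and sum: 6·-1 + 8·1.

2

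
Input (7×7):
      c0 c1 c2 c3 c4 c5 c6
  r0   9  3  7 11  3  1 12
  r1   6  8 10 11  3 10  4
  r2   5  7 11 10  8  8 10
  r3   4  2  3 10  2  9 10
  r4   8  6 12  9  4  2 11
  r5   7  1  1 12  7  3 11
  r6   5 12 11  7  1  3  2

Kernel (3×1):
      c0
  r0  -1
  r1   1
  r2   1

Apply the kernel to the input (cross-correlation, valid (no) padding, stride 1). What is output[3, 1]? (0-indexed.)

The receptive field on the input at this output position is [2 / 6 / 1]. Elementwise product with the kernel and sum: 2·-1 + 6·1 + 1·1.

5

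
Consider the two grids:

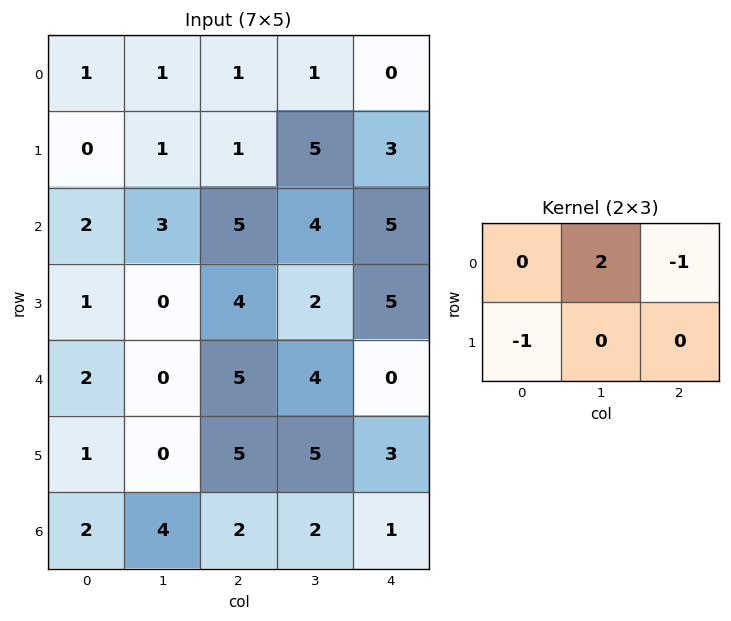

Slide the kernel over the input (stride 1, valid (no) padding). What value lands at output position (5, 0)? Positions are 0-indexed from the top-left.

The receptive field on the input at this output position is [1 0 5 / 2 4 2]. Elementwise product with the kernel and sum: 0·2 + 5·-1 + 2·-1.

-7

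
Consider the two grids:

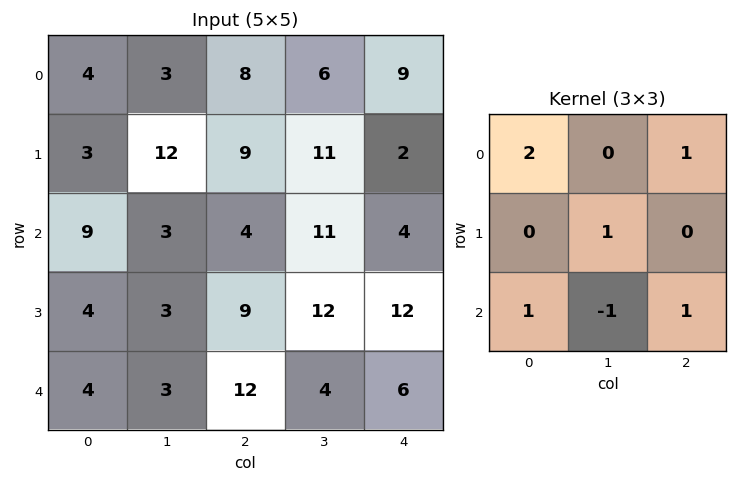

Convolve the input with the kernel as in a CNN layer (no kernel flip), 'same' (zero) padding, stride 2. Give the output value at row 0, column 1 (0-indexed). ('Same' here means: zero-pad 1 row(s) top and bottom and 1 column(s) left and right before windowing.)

22

The receptive field on the zero-padded input at this output position is [0 0 0 / 3 8 6 / 12 9 11]. Elementwise product with the kernel and sum: 0·2 + 0·1 + 8·1 + 12·1 + 9·-1 + 11·1.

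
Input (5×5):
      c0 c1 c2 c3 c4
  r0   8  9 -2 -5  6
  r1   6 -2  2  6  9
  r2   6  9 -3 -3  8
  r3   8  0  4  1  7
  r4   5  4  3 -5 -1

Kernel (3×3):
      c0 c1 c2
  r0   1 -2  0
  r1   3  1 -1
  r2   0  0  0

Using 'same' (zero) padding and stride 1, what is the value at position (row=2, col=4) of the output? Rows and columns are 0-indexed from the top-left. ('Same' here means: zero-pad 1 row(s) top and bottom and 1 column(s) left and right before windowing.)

The receptive field on the zero-padded input at this output position is [6 9 0 / -3 8 0 / 1 7 0]. Elementwise product with the kernel and sum: 6·1 + 9·-2 + -3·3 + 8·1 + 0·-1.

-13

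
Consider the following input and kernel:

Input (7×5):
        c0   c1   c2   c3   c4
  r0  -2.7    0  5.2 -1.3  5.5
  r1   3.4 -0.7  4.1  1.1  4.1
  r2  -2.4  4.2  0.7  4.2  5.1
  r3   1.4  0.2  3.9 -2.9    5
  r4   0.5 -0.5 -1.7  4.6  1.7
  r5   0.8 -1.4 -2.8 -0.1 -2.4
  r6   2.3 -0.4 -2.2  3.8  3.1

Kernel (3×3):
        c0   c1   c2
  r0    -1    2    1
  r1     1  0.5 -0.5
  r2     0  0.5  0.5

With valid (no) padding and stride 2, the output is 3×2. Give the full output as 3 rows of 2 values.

Output[0,0]: The receptive field on the input at this output position is [-2.7 0 5.2 / 3.4 -0.7 4.1 / -2.4 4.2 0.7]. Elementwise product with the kernel and sum: -2.7·-1 + 0·2 + 5.2·1 + 3.4·1 + -0.7·0.5 + 4.1·-0.5 + 4.2·0.5 + 0.7·0.5.

11.35 4.95
9.95 15.9
-3 14.4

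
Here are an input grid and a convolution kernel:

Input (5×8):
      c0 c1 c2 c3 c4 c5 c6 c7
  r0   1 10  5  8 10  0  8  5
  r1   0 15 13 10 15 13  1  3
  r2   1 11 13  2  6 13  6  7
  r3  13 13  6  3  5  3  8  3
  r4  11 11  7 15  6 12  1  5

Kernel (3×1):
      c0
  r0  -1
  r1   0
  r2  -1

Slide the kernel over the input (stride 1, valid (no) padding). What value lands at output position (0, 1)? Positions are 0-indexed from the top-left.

-21

The receptive field on the input at this output position is [10 / 15 / 11]. Elementwise product with the kernel and sum: 10·-1 + 11·-1.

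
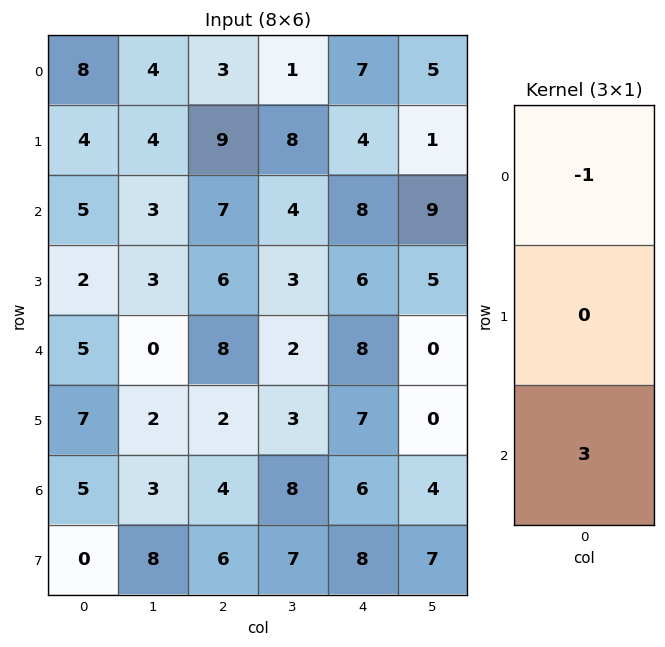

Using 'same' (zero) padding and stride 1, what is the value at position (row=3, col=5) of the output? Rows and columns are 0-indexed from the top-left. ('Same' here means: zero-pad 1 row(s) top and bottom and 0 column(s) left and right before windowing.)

The receptive field on the zero-padded input at this output position is [9 / 5 / 0]. Elementwise product with the kernel and sum: 9·-1 + 0·3.

-9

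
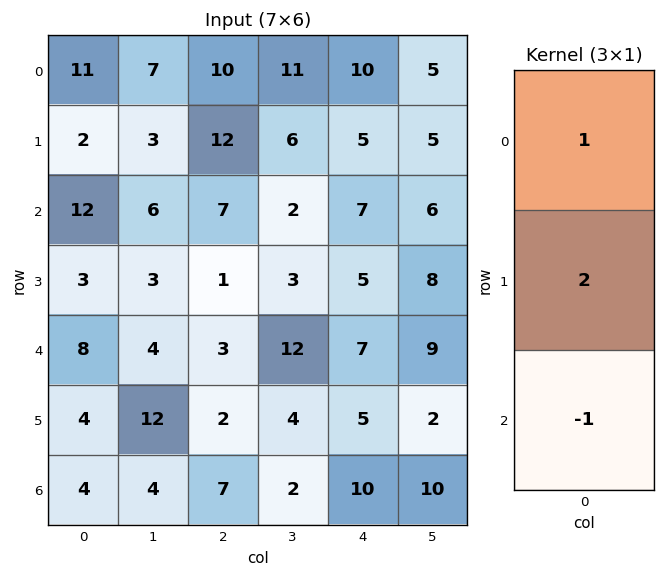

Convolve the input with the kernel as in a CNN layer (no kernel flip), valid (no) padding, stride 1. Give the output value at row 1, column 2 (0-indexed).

The receptive field on the input at this output position is [12 / 7 / 1]. Elementwise product with the kernel and sum: 12·1 + 7·2 + 1·-1.

25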